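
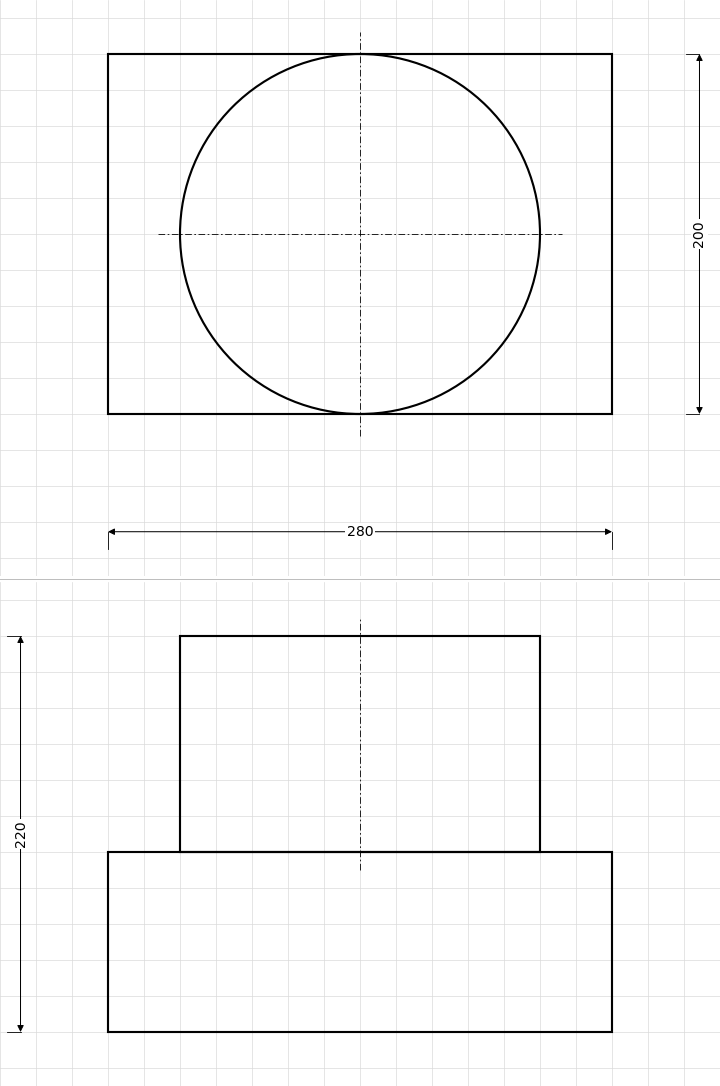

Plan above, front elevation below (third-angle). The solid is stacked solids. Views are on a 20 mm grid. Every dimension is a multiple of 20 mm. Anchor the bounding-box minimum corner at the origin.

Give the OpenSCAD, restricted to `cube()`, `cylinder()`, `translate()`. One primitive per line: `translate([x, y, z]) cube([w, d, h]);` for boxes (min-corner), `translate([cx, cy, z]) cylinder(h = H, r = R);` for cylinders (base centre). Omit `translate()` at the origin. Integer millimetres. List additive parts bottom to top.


cube([280, 200, 100]);
translate([140, 100, 100]) cylinder(h = 120, r = 100);


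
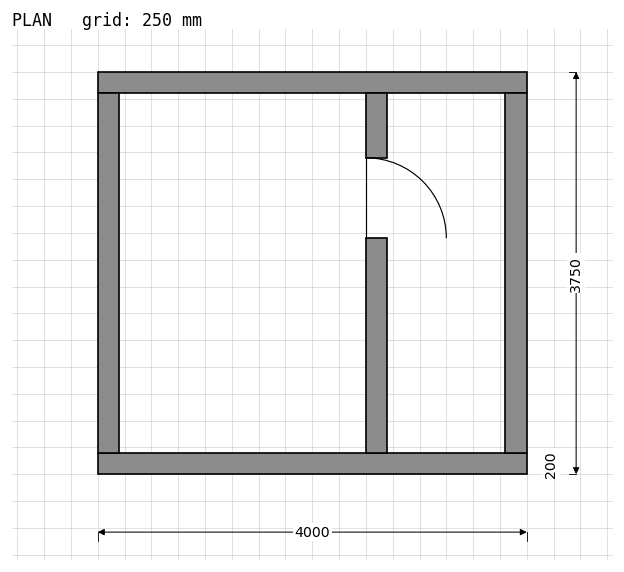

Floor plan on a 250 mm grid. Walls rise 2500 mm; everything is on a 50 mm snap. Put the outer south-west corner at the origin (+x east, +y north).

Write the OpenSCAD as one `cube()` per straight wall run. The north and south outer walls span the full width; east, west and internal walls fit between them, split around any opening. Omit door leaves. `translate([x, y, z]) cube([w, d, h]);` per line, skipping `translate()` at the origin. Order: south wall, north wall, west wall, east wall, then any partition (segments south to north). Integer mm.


cube([4000, 200, 2500]);
translate([0, 3550, 0]) cube([4000, 200, 2500]);
translate([0, 200, 0]) cube([200, 3350, 2500]);
translate([3800, 200, 0]) cube([200, 3350, 2500]);
translate([2500, 200, 0]) cube([200, 2000, 2500]);
translate([2500, 2950, 0]) cube([200, 600, 2500]);


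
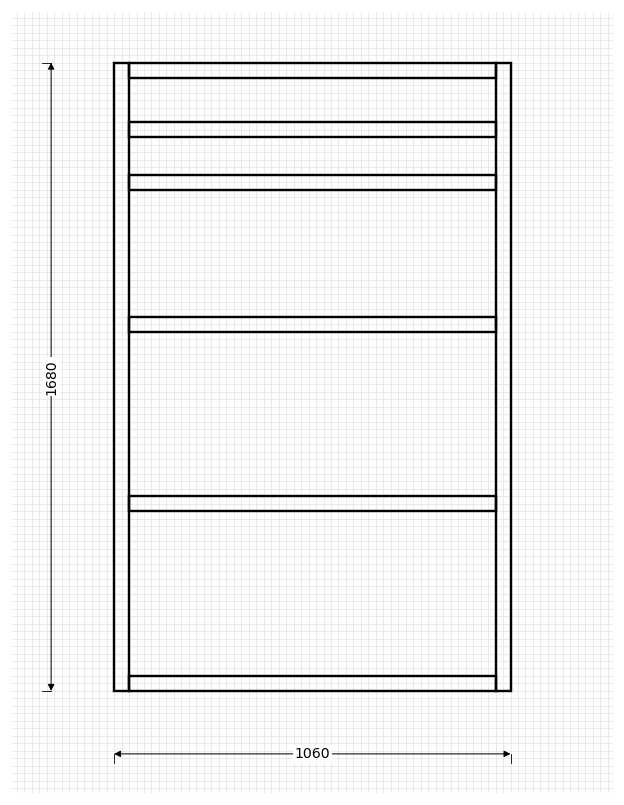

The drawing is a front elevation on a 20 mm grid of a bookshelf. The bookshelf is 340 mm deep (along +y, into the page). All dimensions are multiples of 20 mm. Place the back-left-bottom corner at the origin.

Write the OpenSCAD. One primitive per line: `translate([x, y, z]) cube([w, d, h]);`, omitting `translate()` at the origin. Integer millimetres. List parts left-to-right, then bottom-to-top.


cube([40, 340, 1680]);
translate([40, 0, 0]) cube([980, 340, 40]);
translate([40, 0, 480]) cube([980, 340, 40]);
translate([40, 0, 960]) cube([980, 340, 40]);
translate([40, 0, 1340]) cube([980, 340, 40]);
translate([40, 0, 1480]) cube([980, 340, 40]);
translate([40, 0, 1640]) cube([980, 340, 40]);
translate([1020, 0, 0]) cube([40, 340, 1680]);


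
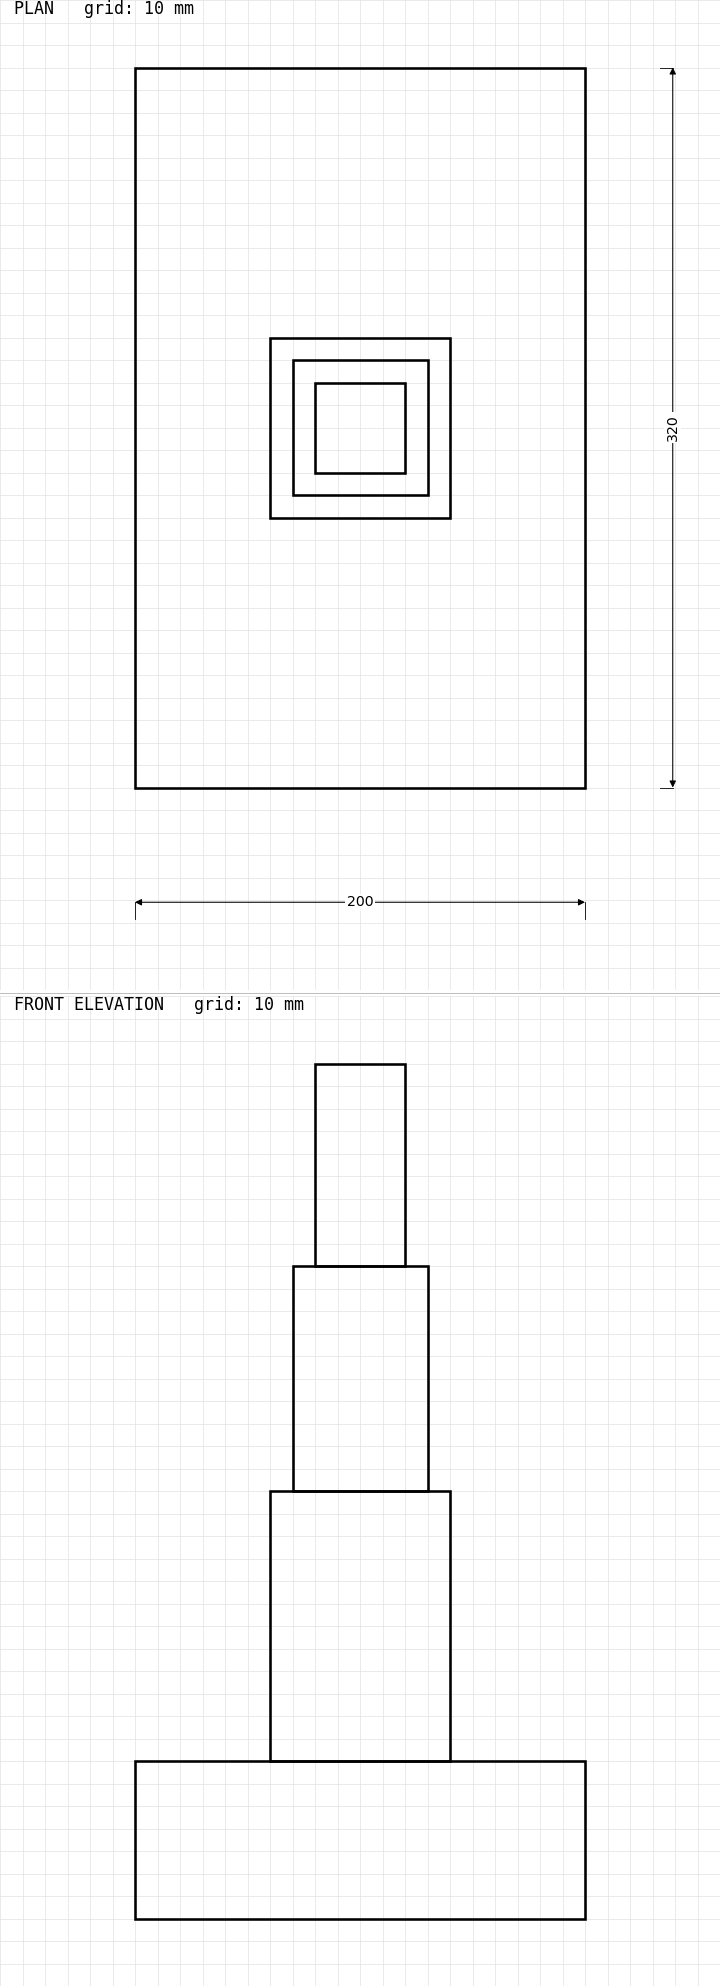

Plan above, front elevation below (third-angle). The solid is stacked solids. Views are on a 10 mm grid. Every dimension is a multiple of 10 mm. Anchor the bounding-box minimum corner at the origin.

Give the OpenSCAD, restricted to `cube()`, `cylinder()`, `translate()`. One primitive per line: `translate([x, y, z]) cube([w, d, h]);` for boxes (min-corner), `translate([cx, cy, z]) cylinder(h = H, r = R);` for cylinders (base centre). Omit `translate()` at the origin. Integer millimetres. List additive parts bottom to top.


cube([200, 320, 70]);
translate([60, 120, 70]) cube([80, 80, 120]);
translate([70, 130, 190]) cube([60, 60, 100]);
translate([80, 140, 290]) cube([40, 40, 90]);


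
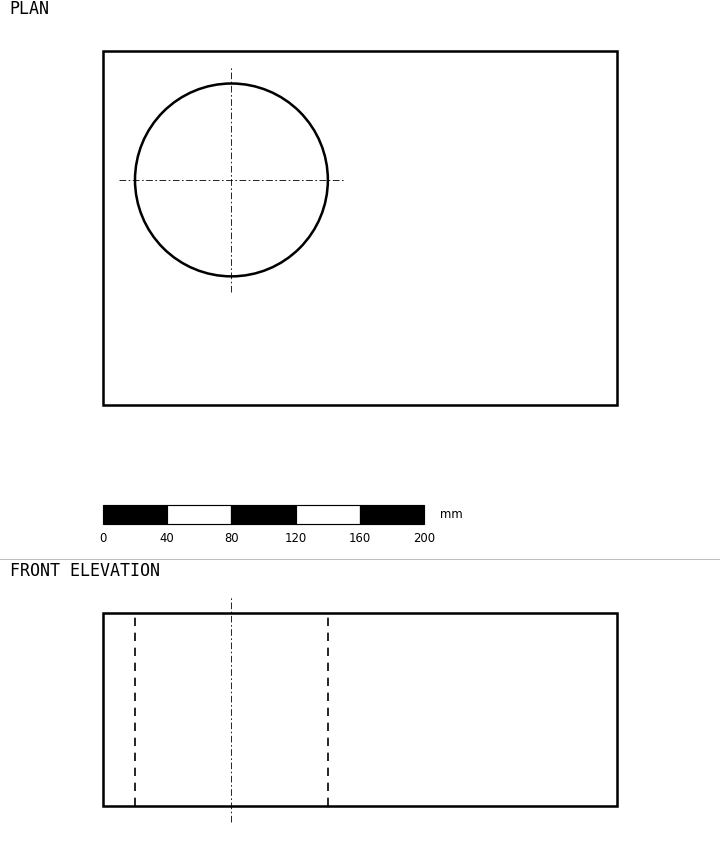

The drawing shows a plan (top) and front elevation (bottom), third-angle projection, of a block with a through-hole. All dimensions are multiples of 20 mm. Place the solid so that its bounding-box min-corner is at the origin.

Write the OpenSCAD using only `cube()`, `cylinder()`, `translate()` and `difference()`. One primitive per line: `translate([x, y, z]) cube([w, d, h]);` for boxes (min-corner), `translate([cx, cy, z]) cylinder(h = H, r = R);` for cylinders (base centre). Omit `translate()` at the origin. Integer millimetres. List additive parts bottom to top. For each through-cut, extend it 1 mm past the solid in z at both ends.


difference() {
  cube([320, 220, 120]);
  translate([80, 140, -1]) cylinder(h = 122, r = 60);
}


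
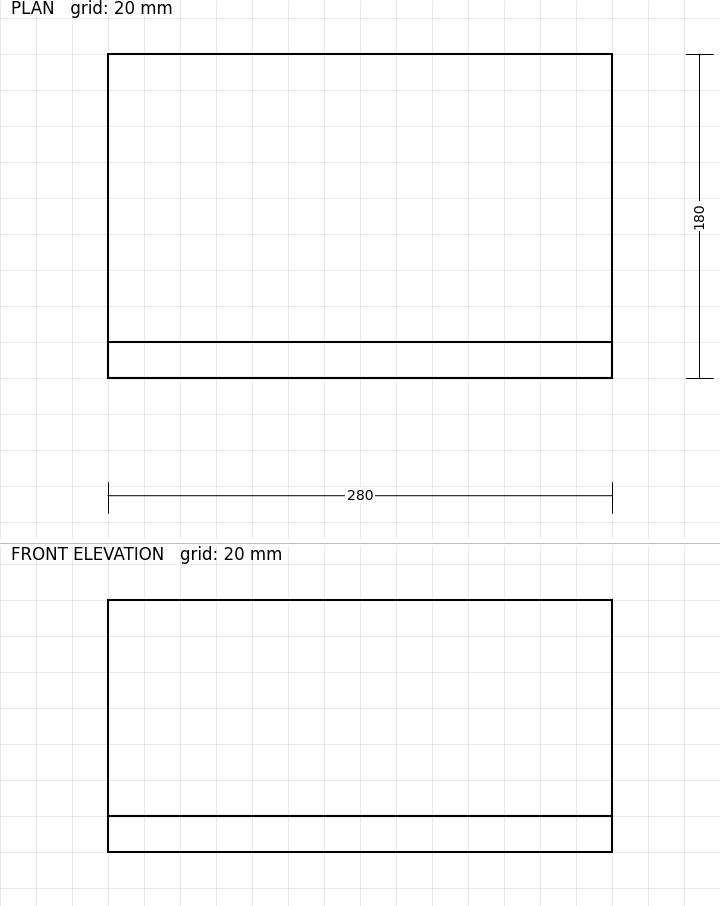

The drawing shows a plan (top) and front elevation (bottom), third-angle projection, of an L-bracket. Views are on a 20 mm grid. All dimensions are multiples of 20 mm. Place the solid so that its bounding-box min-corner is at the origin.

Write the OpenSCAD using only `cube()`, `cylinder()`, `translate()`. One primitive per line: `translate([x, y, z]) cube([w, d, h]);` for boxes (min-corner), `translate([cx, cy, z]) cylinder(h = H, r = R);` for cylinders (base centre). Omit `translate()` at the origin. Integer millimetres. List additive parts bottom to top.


cube([280, 180, 20]);
translate([0, 0, 20]) cube([280, 20, 120]);


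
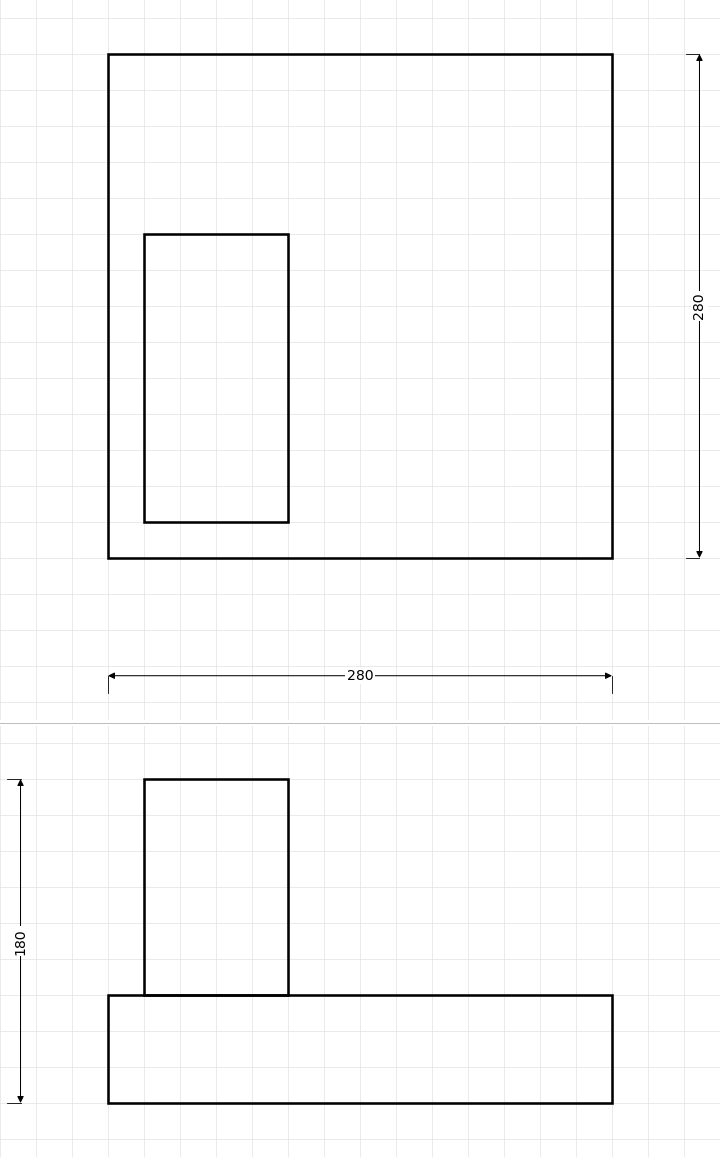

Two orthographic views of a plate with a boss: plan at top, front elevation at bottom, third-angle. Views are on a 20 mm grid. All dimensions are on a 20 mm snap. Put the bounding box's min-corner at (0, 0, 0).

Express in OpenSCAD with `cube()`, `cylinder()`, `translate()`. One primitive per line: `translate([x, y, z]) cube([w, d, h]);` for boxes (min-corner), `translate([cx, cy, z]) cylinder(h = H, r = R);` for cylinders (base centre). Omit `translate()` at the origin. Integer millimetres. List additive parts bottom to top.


cube([280, 280, 60]);
translate([20, 20, 60]) cube([80, 160, 120]);


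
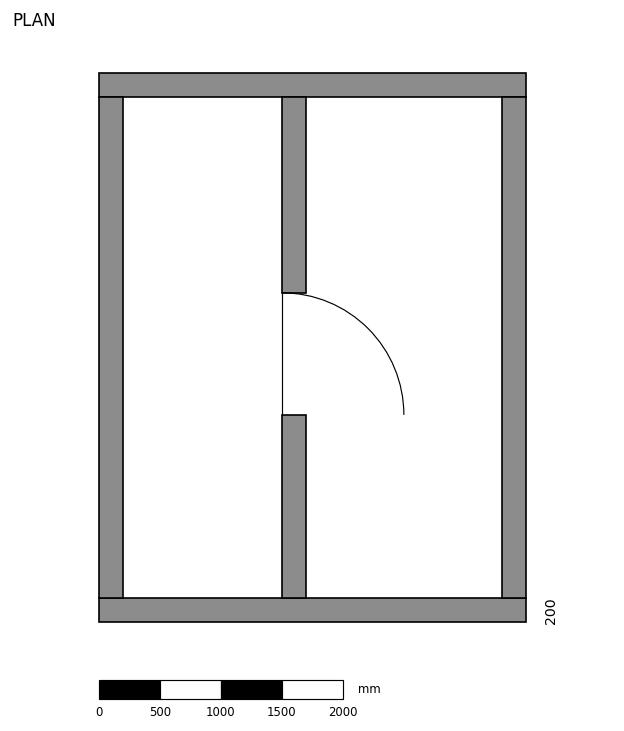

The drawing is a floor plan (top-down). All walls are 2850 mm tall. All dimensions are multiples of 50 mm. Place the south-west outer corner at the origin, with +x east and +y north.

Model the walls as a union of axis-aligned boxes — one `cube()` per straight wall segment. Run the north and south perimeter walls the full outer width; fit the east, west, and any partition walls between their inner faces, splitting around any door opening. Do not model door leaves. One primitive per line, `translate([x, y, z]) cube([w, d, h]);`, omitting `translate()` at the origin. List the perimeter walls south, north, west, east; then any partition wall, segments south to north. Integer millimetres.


cube([3500, 200, 2850]);
translate([0, 4300, 0]) cube([3500, 200, 2850]);
translate([0, 200, 0]) cube([200, 4100, 2850]);
translate([3300, 200, 0]) cube([200, 4100, 2850]);
translate([1500, 200, 0]) cube([200, 1500, 2850]);
translate([1500, 2700, 0]) cube([200, 1600, 2850]);


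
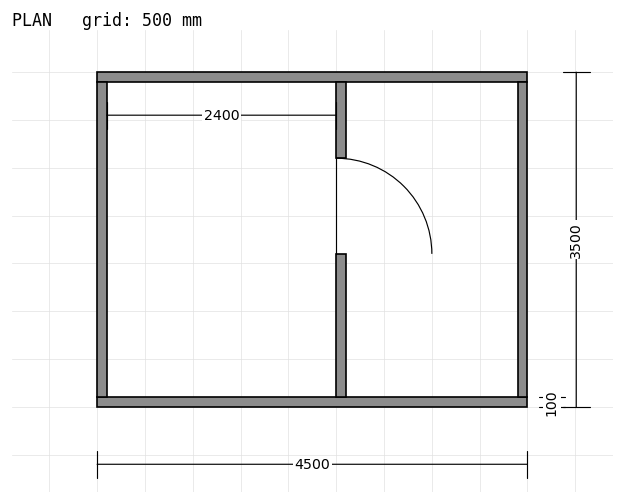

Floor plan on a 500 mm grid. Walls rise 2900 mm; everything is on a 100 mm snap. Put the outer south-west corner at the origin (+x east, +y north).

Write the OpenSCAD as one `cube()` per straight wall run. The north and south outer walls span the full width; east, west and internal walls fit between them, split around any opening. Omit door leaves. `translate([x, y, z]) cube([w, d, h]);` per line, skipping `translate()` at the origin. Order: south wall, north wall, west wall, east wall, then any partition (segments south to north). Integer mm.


cube([4500, 100, 2900]);
translate([0, 3400, 0]) cube([4500, 100, 2900]);
translate([0, 100, 0]) cube([100, 3300, 2900]);
translate([4400, 100, 0]) cube([100, 3300, 2900]);
translate([2500, 100, 0]) cube([100, 1500, 2900]);
translate([2500, 2600, 0]) cube([100, 800, 2900]);


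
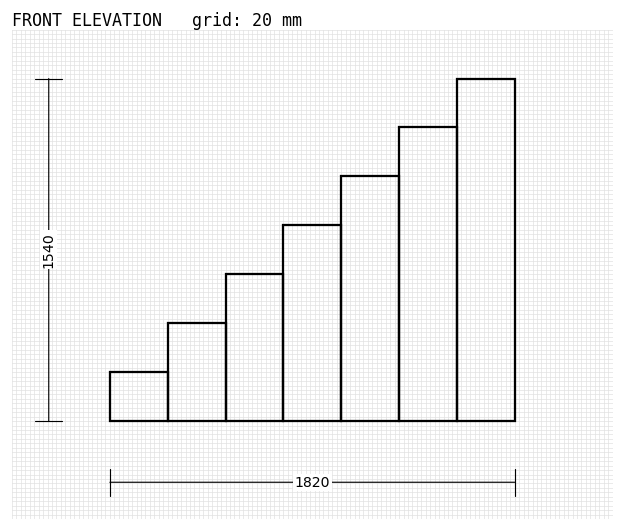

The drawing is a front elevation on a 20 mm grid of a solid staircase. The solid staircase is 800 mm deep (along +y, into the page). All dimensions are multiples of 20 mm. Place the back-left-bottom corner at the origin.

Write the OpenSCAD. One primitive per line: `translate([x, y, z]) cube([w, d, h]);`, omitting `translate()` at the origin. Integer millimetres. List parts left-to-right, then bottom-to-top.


cube([260, 800, 220]);
translate([260, 0, 0]) cube([260, 800, 440]);
translate([520, 0, 0]) cube([260, 800, 660]);
translate([780, 0, 0]) cube([260, 800, 880]);
translate([1040, 0, 0]) cube([260, 800, 1100]);
translate([1300, 0, 0]) cube([260, 800, 1320]);
translate([1560, 0, 0]) cube([260, 800, 1540]);


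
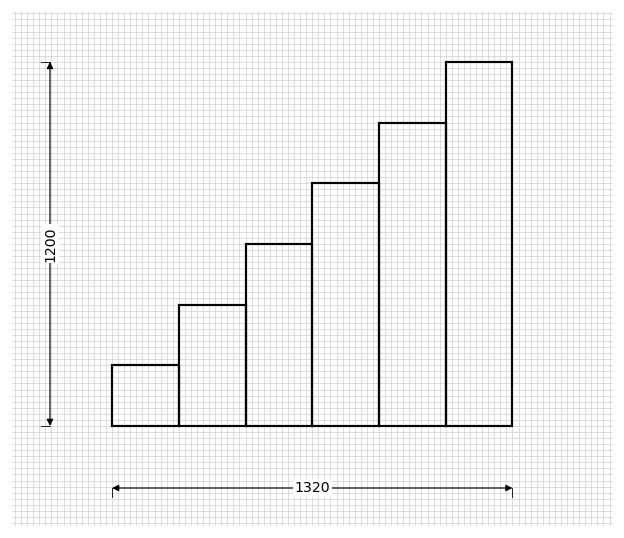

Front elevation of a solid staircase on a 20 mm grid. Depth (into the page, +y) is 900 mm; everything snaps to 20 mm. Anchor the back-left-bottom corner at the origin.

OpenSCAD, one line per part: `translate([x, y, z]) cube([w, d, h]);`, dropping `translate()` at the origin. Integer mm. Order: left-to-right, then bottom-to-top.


cube([220, 900, 200]);
translate([220, 0, 0]) cube([220, 900, 400]);
translate([440, 0, 0]) cube([220, 900, 600]);
translate([660, 0, 0]) cube([220, 900, 800]);
translate([880, 0, 0]) cube([220, 900, 1000]);
translate([1100, 0, 0]) cube([220, 900, 1200]);


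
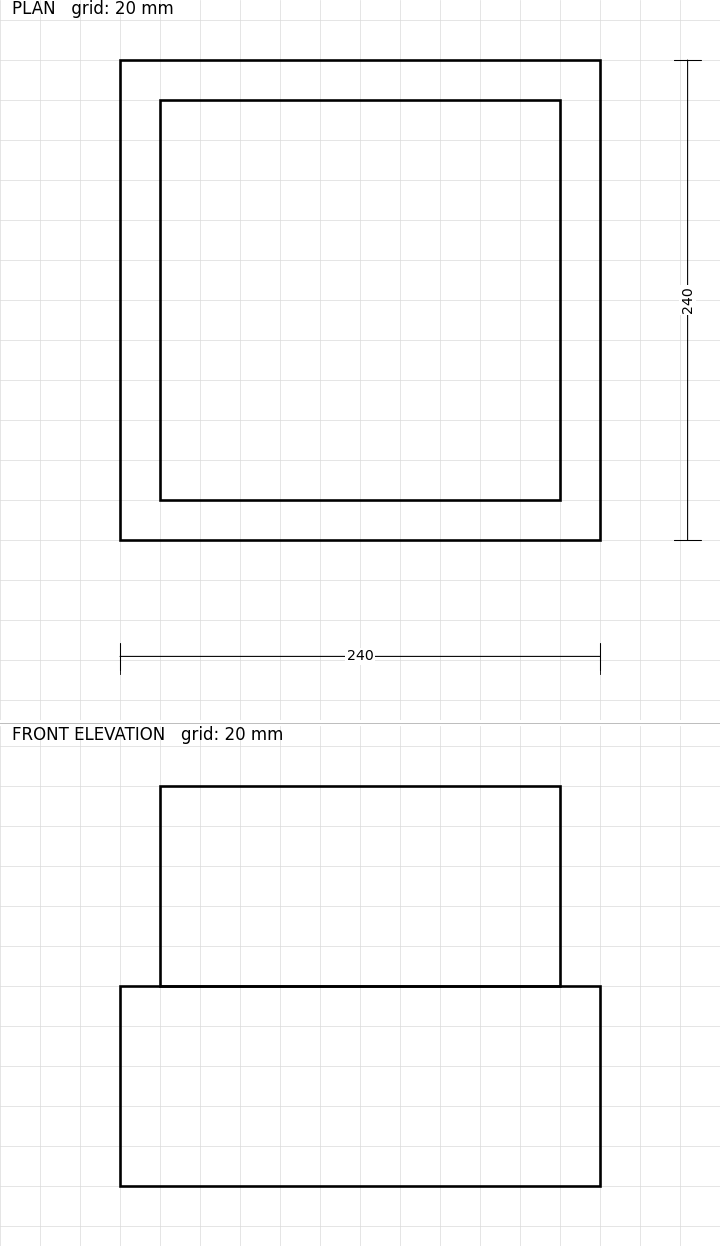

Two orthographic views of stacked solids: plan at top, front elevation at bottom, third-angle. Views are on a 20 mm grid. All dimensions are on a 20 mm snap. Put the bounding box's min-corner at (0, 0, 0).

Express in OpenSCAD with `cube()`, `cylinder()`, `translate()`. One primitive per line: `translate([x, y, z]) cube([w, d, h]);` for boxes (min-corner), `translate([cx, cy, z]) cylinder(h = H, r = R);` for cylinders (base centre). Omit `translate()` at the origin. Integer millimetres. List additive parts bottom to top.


cube([240, 240, 100]);
translate([20, 20, 100]) cube([200, 200, 100]);


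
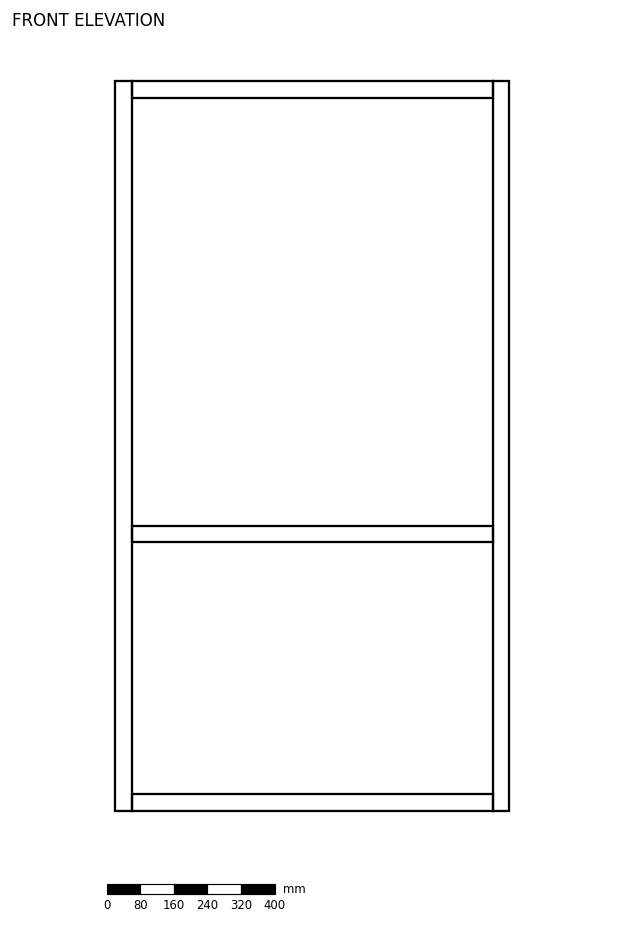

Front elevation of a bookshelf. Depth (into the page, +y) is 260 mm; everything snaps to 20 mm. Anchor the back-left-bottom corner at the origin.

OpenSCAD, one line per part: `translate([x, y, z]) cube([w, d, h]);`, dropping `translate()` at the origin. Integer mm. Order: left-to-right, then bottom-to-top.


cube([40, 260, 1740]);
translate([40, 0, 0]) cube([860, 260, 40]);
translate([40, 0, 640]) cube([860, 260, 40]);
translate([40, 0, 1700]) cube([860, 260, 40]);
translate([900, 0, 0]) cube([40, 260, 1740]);


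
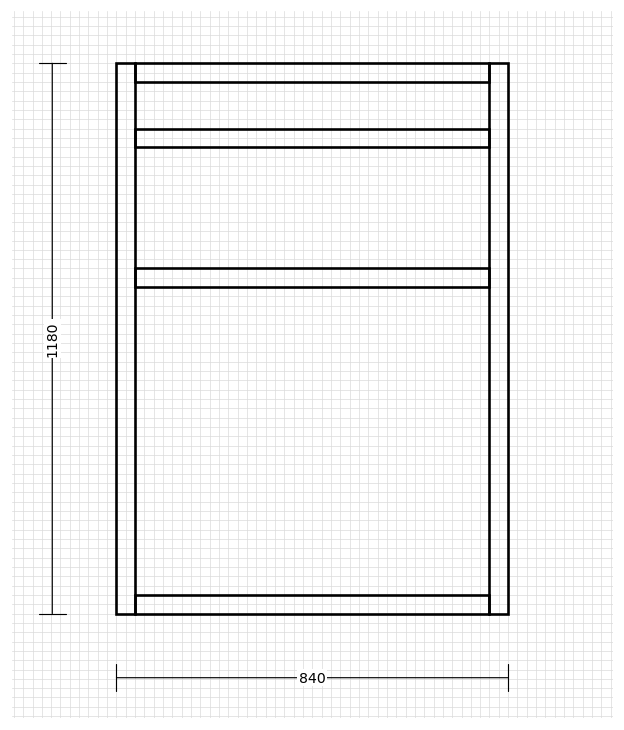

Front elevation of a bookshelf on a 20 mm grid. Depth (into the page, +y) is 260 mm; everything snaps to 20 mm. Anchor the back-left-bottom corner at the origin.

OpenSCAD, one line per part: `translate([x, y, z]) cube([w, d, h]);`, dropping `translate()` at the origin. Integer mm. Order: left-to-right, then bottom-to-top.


cube([40, 260, 1180]);
translate([40, 0, 0]) cube([760, 260, 40]);
translate([40, 0, 700]) cube([760, 260, 40]);
translate([40, 0, 1000]) cube([760, 260, 40]);
translate([40, 0, 1140]) cube([760, 260, 40]);
translate([800, 0, 0]) cube([40, 260, 1180]);


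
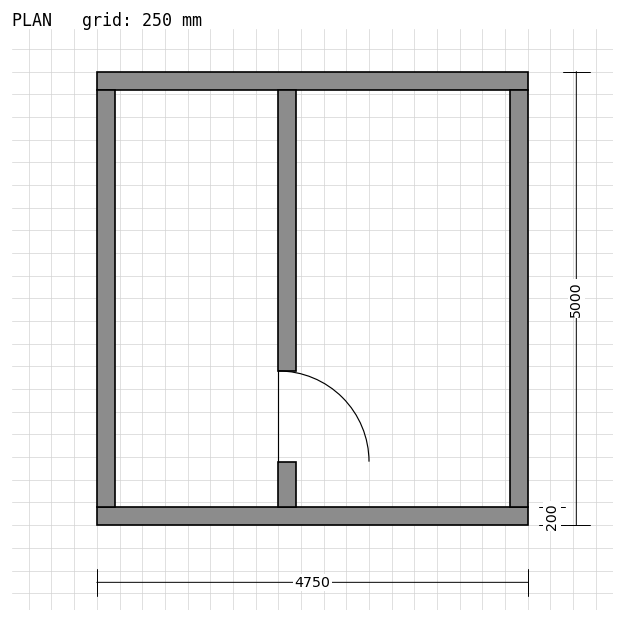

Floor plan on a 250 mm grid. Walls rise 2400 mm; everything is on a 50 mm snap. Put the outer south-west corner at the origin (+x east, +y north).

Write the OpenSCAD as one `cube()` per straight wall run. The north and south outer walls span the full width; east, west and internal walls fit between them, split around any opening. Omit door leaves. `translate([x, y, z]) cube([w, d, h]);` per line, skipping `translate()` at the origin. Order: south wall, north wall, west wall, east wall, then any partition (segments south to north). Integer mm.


cube([4750, 200, 2400]);
translate([0, 4800, 0]) cube([4750, 200, 2400]);
translate([0, 200, 0]) cube([200, 4600, 2400]);
translate([4550, 200, 0]) cube([200, 4600, 2400]);
translate([2000, 200, 0]) cube([200, 500, 2400]);
translate([2000, 1700, 0]) cube([200, 3100, 2400]);


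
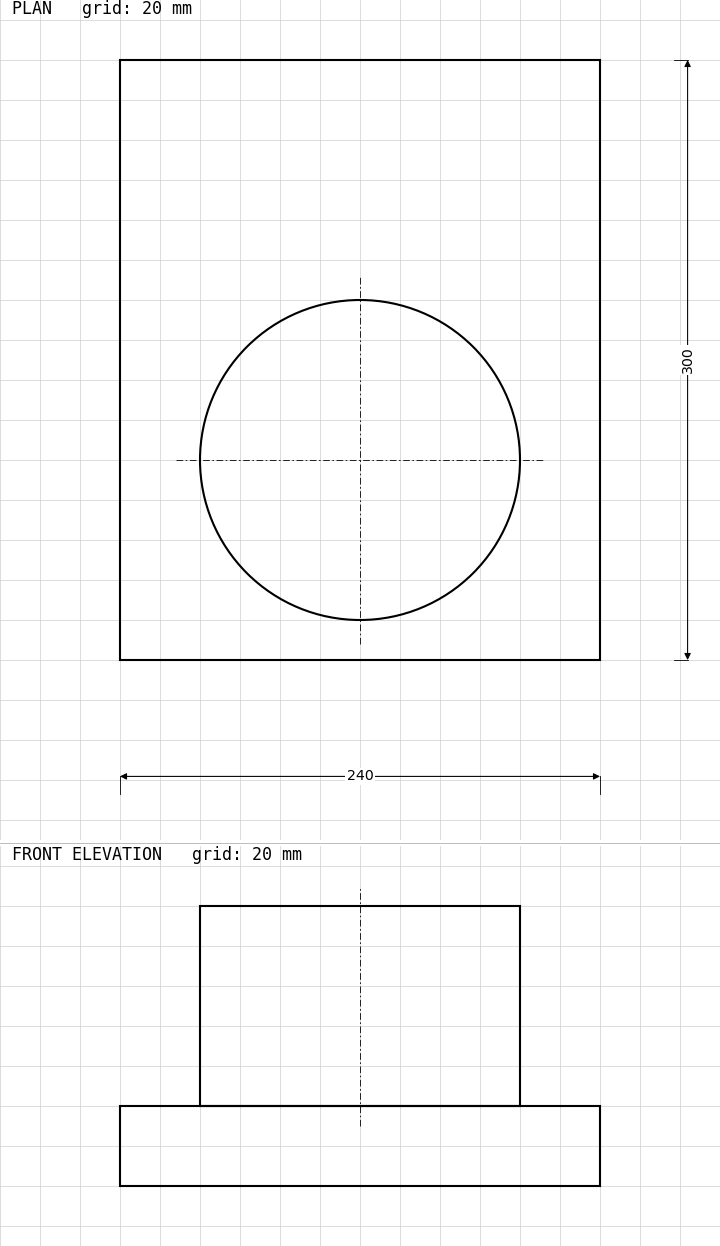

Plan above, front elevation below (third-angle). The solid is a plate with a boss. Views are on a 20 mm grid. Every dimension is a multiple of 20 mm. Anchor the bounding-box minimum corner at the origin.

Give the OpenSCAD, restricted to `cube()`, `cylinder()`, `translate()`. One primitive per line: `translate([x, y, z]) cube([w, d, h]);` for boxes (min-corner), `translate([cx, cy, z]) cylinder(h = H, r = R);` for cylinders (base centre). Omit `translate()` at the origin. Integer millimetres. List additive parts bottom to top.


cube([240, 300, 40]);
translate([120, 100, 40]) cylinder(h = 100, r = 80);


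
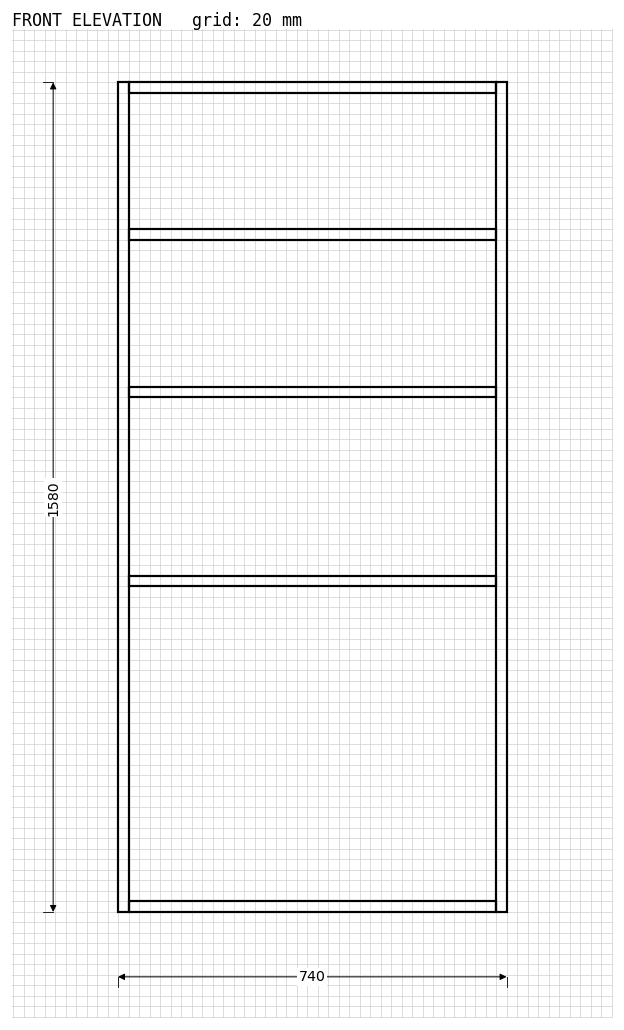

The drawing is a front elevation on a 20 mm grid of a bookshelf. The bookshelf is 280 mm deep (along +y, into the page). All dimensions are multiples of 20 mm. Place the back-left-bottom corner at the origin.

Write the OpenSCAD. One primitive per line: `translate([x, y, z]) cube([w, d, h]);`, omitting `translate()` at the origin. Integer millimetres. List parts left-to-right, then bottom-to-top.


cube([20, 280, 1580]);
translate([20, 0, 0]) cube([700, 280, 20]);
translate([20, 0, 620]) cube([700, 280, 20]);
translate([20, 0, 980]) cube([700, 280, 20]);
translate([20, 0, 1280]) cube([700, 280, 20]);
translate([20, 0, 1560]) cube([700, 280, 20]);
translate([720, 0, 0]) cube([20, 280, 1580]);


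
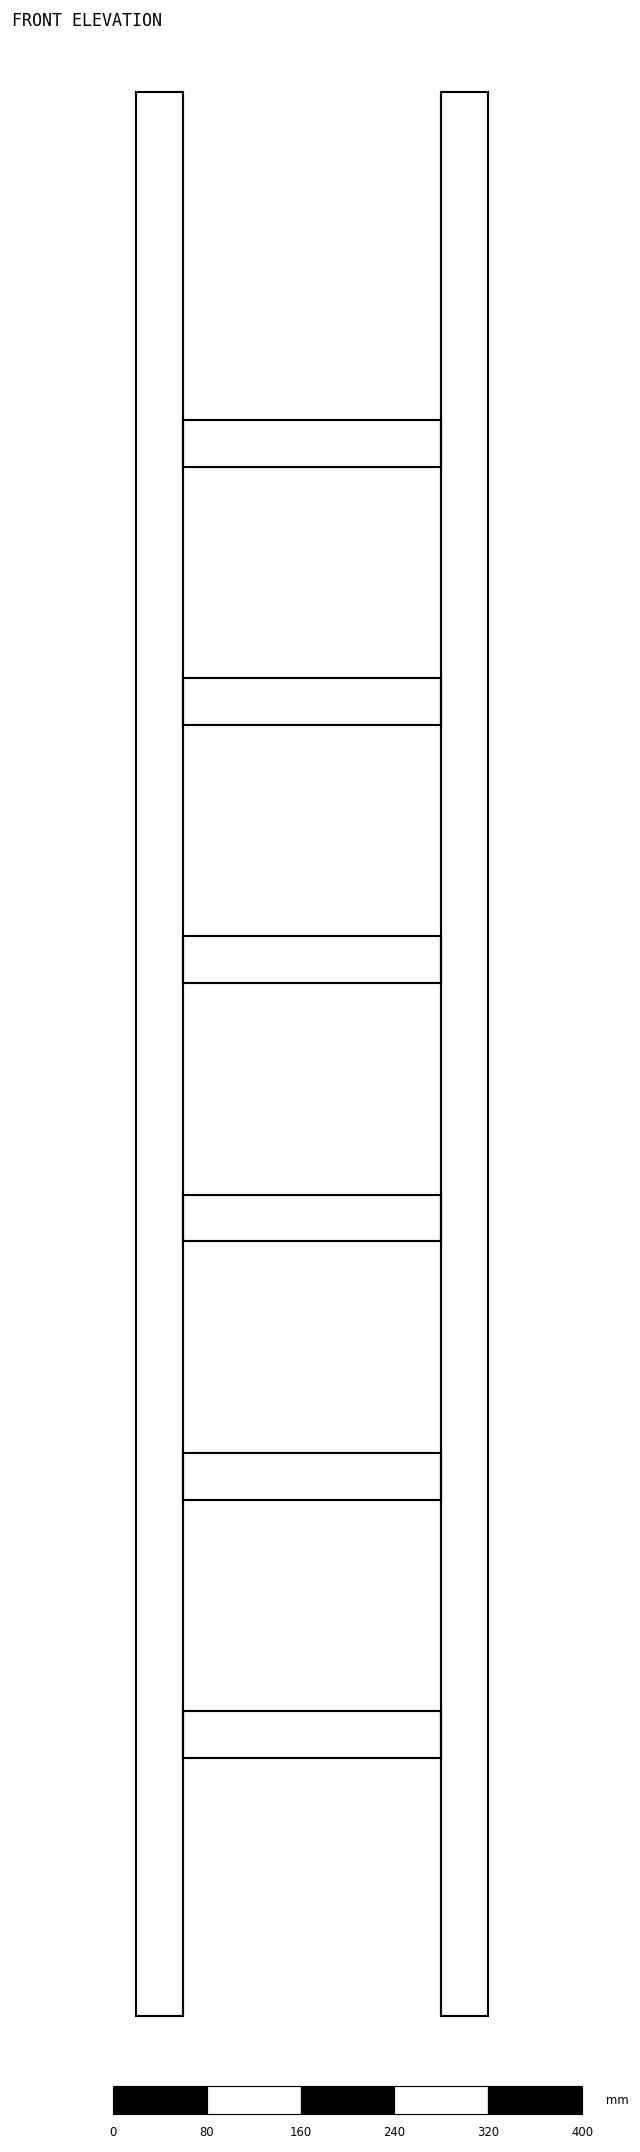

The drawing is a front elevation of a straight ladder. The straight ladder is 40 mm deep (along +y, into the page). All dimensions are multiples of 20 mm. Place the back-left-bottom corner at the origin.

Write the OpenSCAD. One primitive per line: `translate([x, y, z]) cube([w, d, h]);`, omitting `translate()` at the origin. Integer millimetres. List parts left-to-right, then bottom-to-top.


cube([40, 40, 1640]);
translate([40, 0, 220]) cube([220, 40, 40]);
translate([40, 0, 440]) cube([220, 40, 40]);
translate([40, 0, 660]) cube([220, 40, 40]);
translate([40, 0, 880]) cube([220, 40, 40]);
translate([40, 0, 1100]) cube([220, 40, 40]);
translate([40, 0, 1320]) cube([220, 40, 40]);
translate([260, 0, 0]) cube([40, 40, 1640]);


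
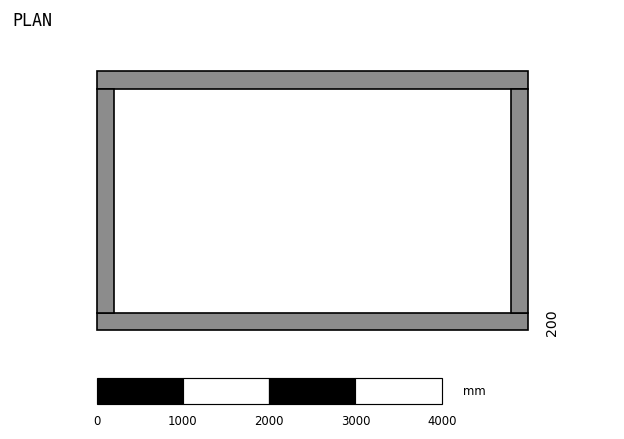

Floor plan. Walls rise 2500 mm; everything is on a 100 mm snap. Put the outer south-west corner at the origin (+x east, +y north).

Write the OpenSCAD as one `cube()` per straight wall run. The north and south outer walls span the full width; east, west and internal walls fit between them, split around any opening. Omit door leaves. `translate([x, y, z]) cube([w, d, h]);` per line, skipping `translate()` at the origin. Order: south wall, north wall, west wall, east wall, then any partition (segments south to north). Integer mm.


cube([5000, 200, 2500]);
translate([0, 2800, 0]) cube([5000, 200, 2500]);
translate([0, 200, 0]) cube([200, 2600, 2500]);
translate([4800, 200, 0]) cube([200, 2600, 2500]);


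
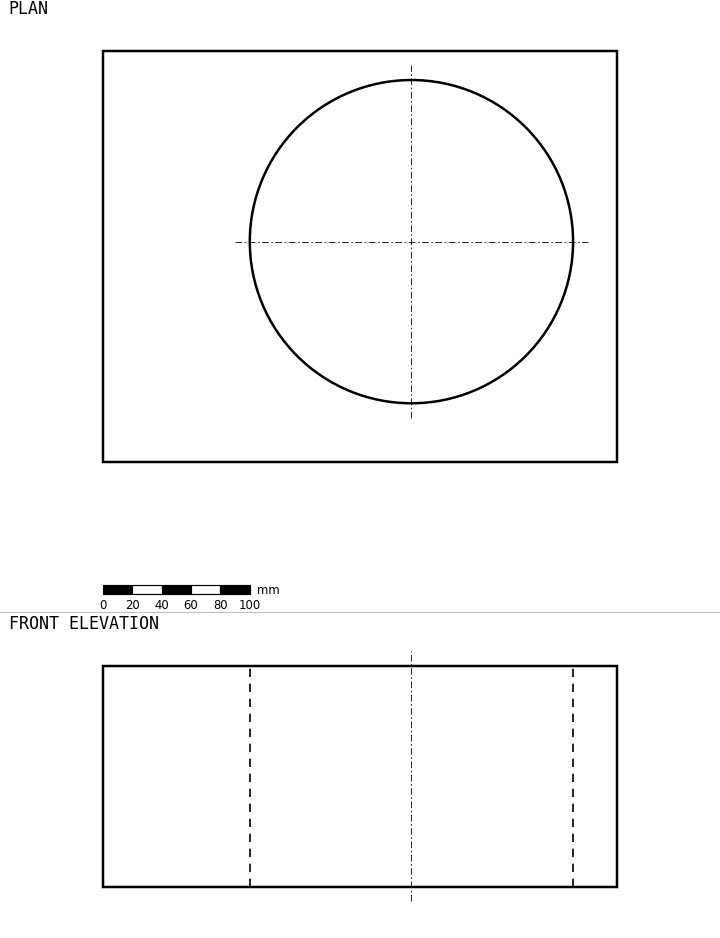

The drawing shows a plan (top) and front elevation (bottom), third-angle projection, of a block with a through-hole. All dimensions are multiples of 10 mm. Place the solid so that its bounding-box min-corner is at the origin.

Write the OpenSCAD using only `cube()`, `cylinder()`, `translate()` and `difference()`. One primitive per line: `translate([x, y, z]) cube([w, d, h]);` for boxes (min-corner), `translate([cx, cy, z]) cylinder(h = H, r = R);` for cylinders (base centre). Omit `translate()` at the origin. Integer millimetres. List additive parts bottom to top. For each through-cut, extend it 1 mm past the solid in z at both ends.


difference() {
  cube([350, 280, 150]);
  translate([210, 150, -1]) cylinder(h = 152, r = 110);
}


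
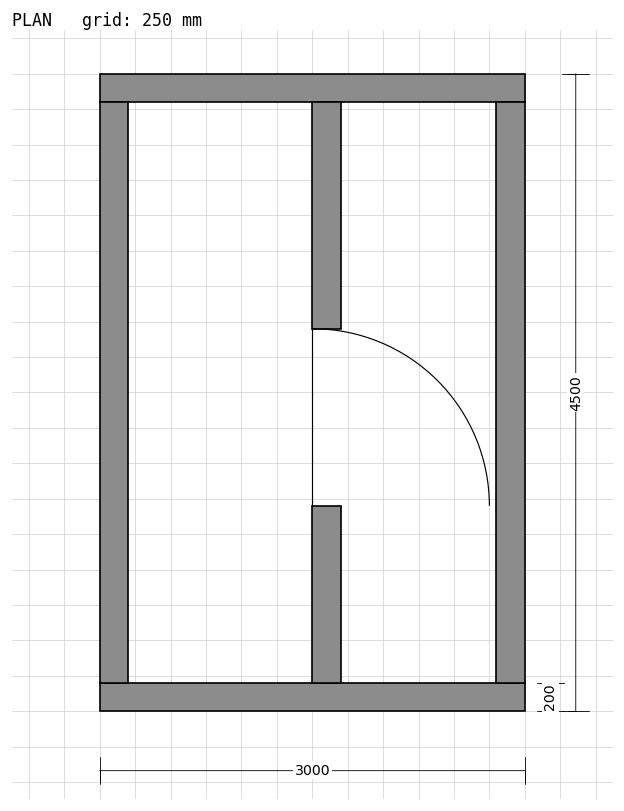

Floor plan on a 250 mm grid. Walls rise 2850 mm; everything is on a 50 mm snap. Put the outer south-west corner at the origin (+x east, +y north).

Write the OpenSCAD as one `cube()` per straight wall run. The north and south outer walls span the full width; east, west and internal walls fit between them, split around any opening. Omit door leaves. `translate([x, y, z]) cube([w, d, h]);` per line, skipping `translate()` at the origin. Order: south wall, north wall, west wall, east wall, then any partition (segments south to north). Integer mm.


cube([3000, 200, 2850]);
translate([0, 4300, 0]) cube([3000, 200, 2850]);
translate([0, 200, 0]) cube([200, 4100, 2850]);
translate([2800, 200, 0]) cube([200, 4100, 2850]);
translate([1500, 200, 0]) cube([200, 1250, 2850]);
translate([1500, 2700, 0]) cube([200, 1600, 2850]);


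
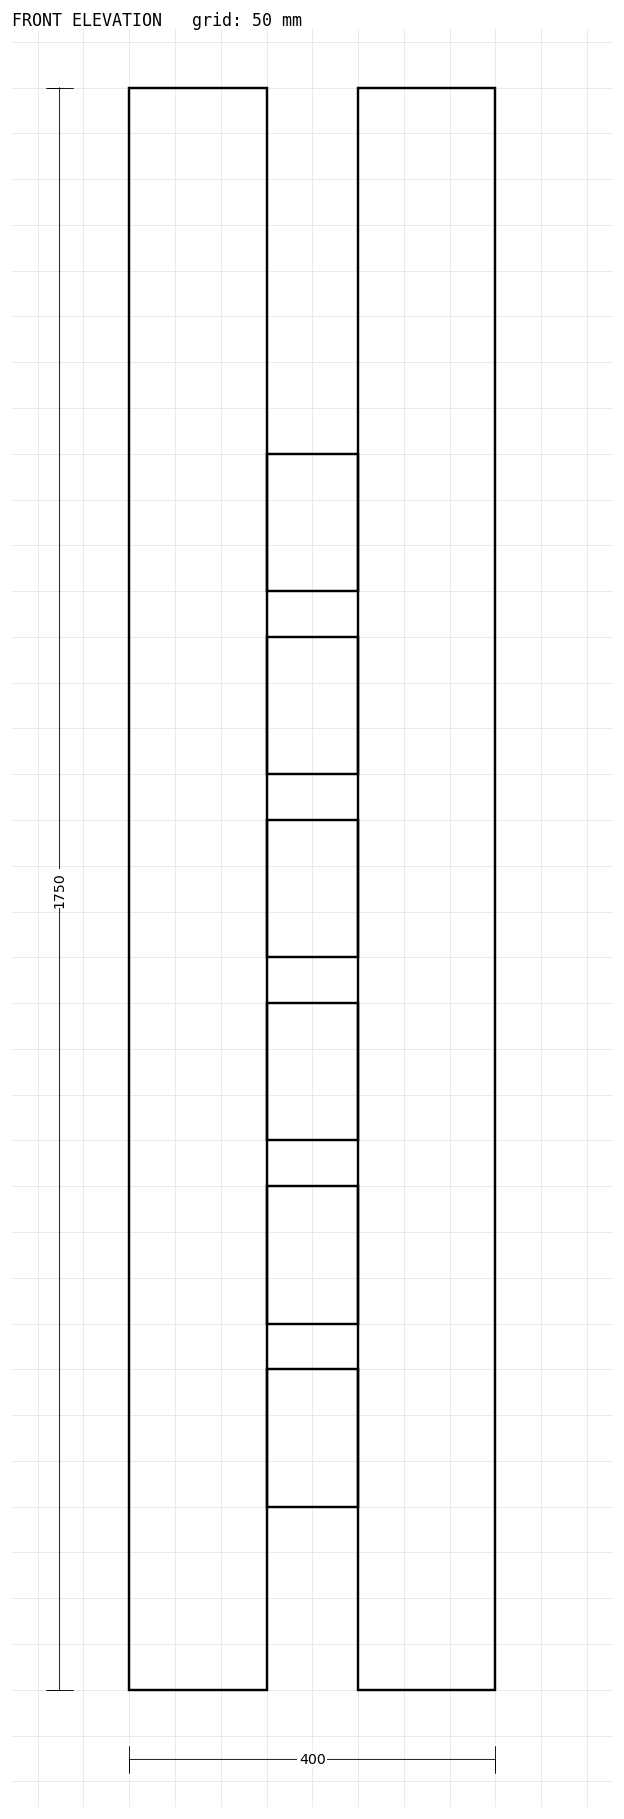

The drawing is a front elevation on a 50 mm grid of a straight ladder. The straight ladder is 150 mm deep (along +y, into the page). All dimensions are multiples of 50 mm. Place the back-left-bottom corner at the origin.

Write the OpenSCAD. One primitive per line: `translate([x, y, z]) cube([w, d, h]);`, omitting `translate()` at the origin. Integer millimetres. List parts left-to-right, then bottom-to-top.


cube([150, 150, 1750]);
translate([150, 0, 200]) cube([100, 150, 150]);
translate([150, 0, 400]) cube([100, 150, 150]);
translate([150, 0, 600]) cube([100, 150, 150]);
translate([150, 0, 800]) cube([100, 150, 150]);
translate([150, 0, 1000]) cube([100, 150, 150]);
translate([150, 0, 1200]) cube([100, 150, 150]);
translate([250, 0, 0]) cube([150, 150, 1750]);


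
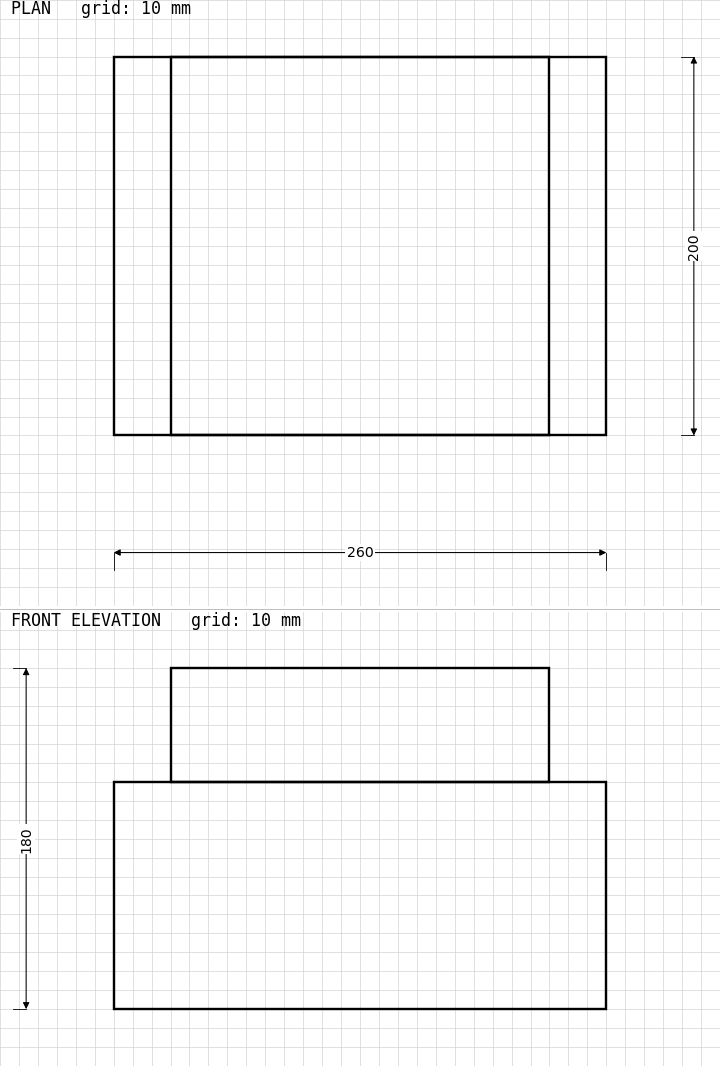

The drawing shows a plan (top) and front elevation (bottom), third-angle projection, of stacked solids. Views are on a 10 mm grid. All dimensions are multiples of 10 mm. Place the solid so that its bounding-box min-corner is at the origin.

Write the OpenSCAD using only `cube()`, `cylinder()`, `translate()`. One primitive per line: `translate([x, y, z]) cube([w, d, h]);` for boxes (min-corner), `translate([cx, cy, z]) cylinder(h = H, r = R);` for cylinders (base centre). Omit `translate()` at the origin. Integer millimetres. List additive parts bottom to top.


cube([260, 200, 120]);
translate([30, 0, 120]) cube([200, 200, 60]);


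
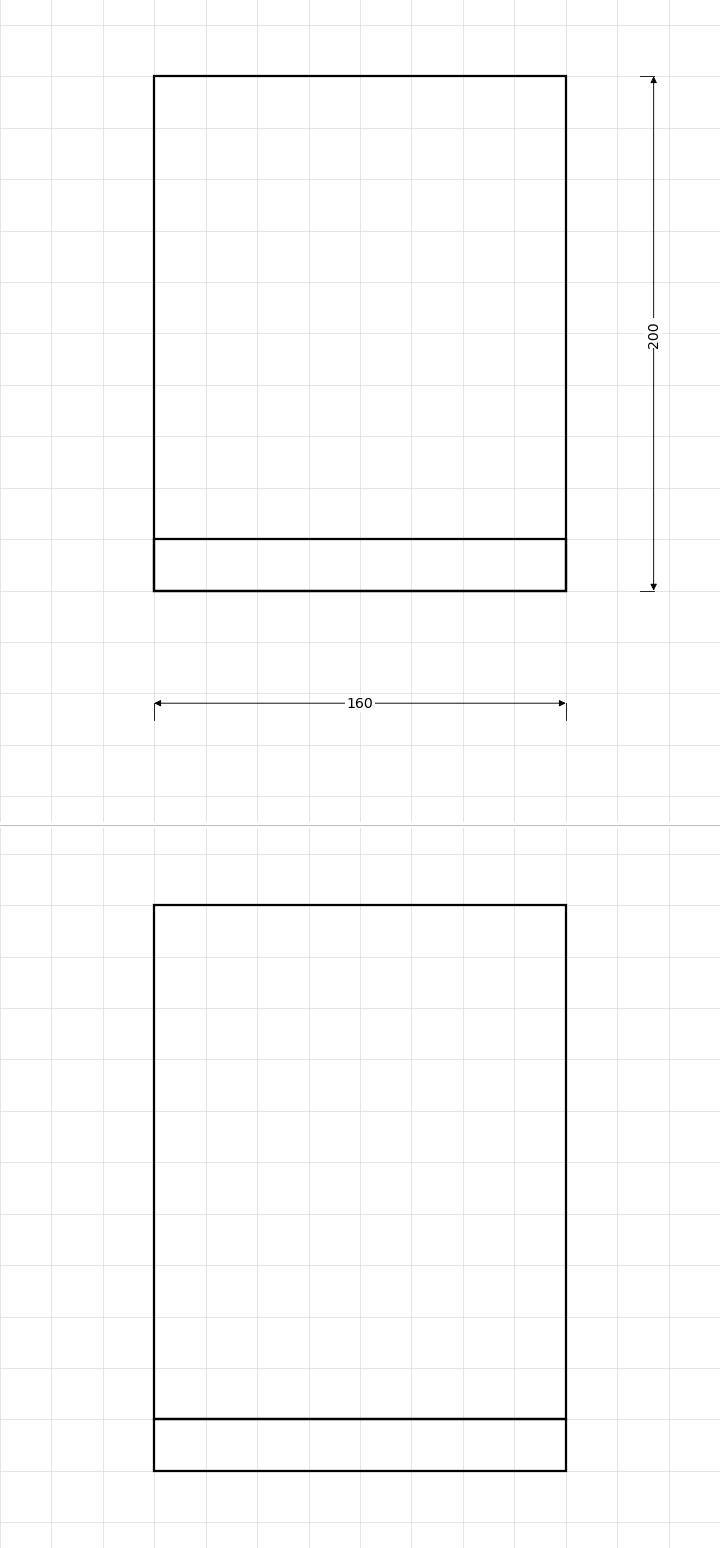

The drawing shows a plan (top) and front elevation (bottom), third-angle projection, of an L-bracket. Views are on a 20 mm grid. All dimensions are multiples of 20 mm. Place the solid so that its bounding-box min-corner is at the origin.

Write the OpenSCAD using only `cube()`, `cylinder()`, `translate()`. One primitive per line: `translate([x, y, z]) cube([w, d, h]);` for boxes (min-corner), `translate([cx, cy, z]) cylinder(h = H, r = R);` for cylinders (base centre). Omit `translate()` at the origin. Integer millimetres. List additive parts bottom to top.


cube([160, 200, 20]);
translate([0, 0, 20]) cube([160, 20, 200]);


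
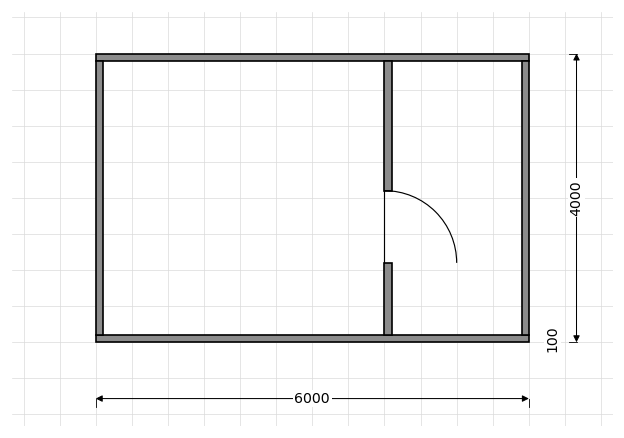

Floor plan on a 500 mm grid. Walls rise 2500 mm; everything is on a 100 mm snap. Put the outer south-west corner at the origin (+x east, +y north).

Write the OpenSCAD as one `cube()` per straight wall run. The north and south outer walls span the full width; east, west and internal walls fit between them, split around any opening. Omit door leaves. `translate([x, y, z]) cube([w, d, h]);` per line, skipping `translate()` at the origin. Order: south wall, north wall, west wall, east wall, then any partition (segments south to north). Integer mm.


cube([6000, 100, 2500]);
translate([0, 3900, 0]) cube([6000, 100, 2500]);
translate([0, 100, 0]) cube([100, 3800, 2500]);
translate([5900, 100, 0]) cube([100, 3800, 2500]);
translate([4000, 100, 0]) cube([100, 1000, 2500]);
translate([4000, 2100, 0]) cube([100, 1800, 2500]);


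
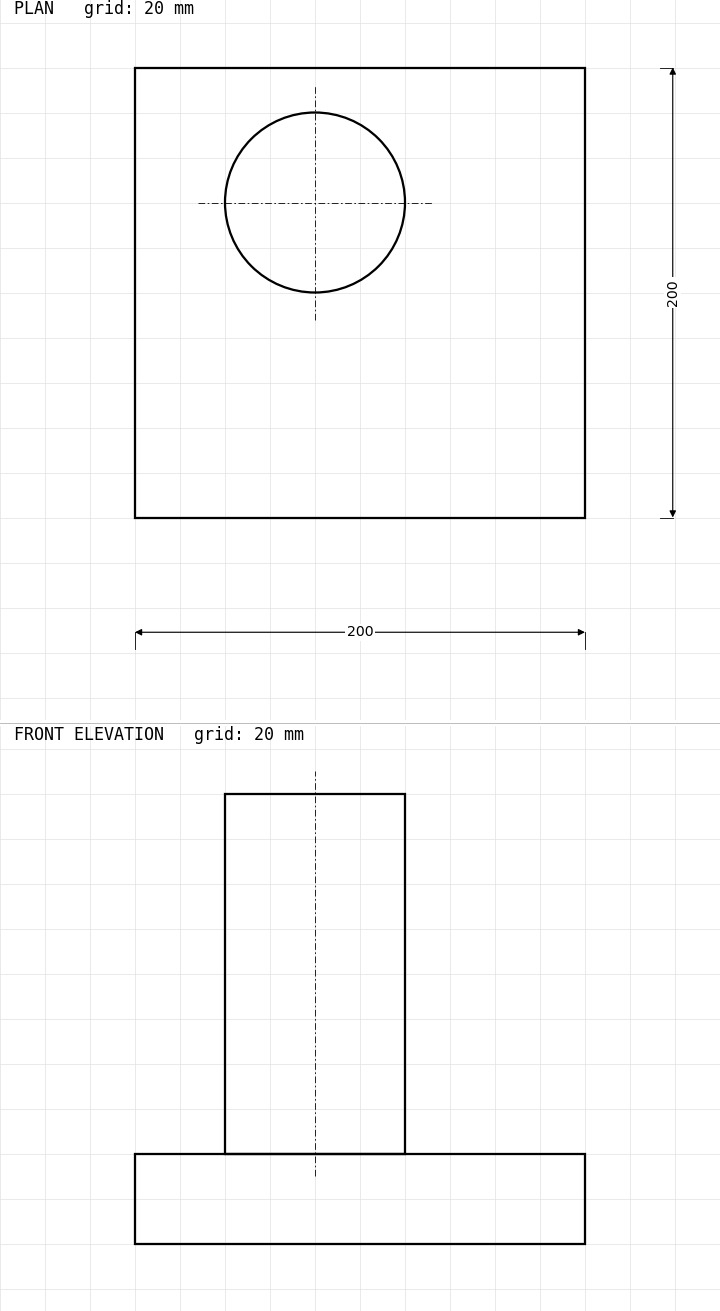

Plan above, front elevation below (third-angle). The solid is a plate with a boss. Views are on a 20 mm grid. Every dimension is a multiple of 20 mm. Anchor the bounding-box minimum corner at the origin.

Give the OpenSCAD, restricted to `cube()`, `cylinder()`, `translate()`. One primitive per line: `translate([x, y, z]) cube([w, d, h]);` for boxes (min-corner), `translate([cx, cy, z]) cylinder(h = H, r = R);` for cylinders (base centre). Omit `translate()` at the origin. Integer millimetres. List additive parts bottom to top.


cube([200, 200, 40]);
translate([80, 140, 40]) cylinder(h = 160, r = 40);


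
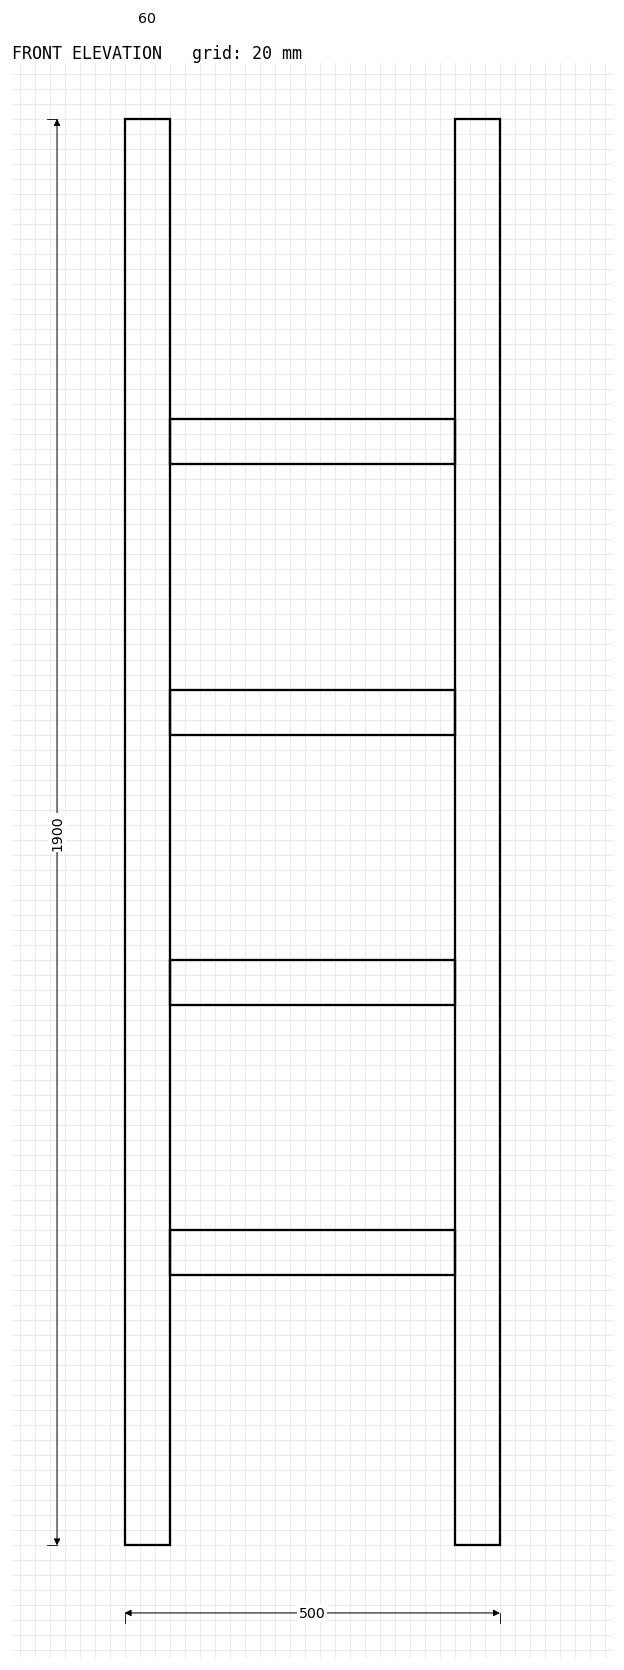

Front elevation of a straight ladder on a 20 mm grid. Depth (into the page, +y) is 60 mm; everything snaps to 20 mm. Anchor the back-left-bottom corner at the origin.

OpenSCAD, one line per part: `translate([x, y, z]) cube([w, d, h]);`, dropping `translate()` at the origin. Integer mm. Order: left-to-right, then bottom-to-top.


cube([60, 60, 1900]);
translate([60, 0, 360]) cube([380, 60, 60]);
translate([60, 0, 720]) cube([380, 60, 60]);
translate([60, 0, 1080]) cube([380, 60, 60]);
translate([60, 0, 1440]) cube([380, 60, 60]);
translate([440, 0, 0]) cube([60, 60, 1900]);


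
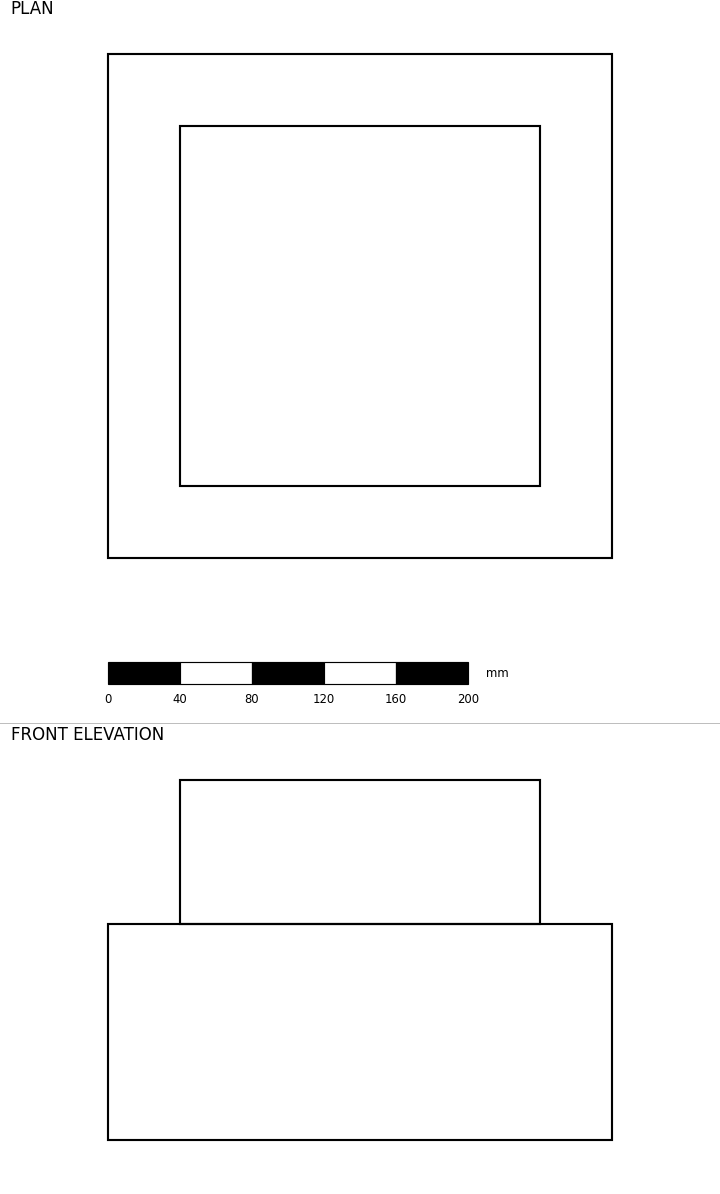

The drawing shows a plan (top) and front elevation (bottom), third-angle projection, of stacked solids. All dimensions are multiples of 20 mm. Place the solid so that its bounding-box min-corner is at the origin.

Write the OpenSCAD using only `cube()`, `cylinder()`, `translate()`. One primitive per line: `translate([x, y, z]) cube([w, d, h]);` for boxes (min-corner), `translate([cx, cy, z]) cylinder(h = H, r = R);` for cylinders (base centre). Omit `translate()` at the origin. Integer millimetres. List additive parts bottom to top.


cube([280, 280, 120]);
translate([40, 40, 120]) cube([200, 200, 80]);


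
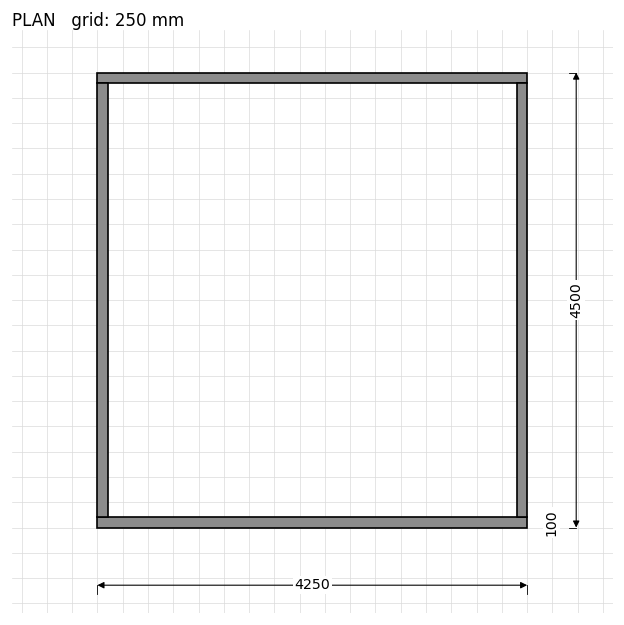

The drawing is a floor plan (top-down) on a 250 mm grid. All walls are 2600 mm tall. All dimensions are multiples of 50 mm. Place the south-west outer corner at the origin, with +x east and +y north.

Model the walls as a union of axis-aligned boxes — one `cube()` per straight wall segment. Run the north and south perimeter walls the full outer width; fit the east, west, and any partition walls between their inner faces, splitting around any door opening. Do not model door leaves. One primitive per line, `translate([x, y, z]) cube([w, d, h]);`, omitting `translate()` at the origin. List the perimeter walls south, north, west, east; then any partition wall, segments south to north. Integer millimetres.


cube([4250, 100, 2600]);
translate([0, 4400, 0]) cube([4250, 100, 2600]);
translate([0, 100, 0]) cube([100, 4300, 2600]);
translate([4150, 100, 0]) cube([100, 4300, 2600]);


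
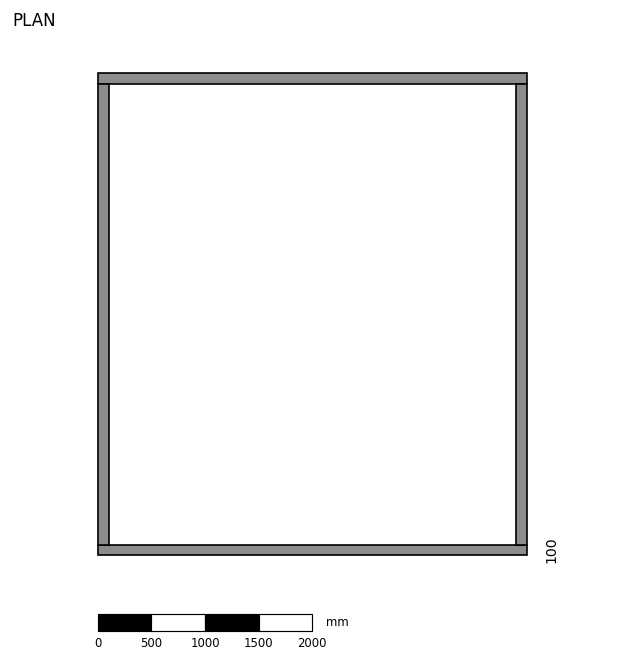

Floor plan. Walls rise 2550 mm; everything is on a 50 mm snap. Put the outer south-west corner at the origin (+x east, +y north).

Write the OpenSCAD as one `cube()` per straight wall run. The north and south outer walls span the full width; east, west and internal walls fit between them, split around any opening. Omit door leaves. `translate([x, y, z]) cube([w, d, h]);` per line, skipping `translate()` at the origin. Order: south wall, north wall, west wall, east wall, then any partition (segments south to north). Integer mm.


cube([4000, 100, 2550]);
translate([0, 4400, 0]) cube([4000, 100, 2550]);
translate([0, 100, 0]) cube([100, 4300, 2550]);
translate([3900, 100, 0]) cube([100, 4300, 2550]);


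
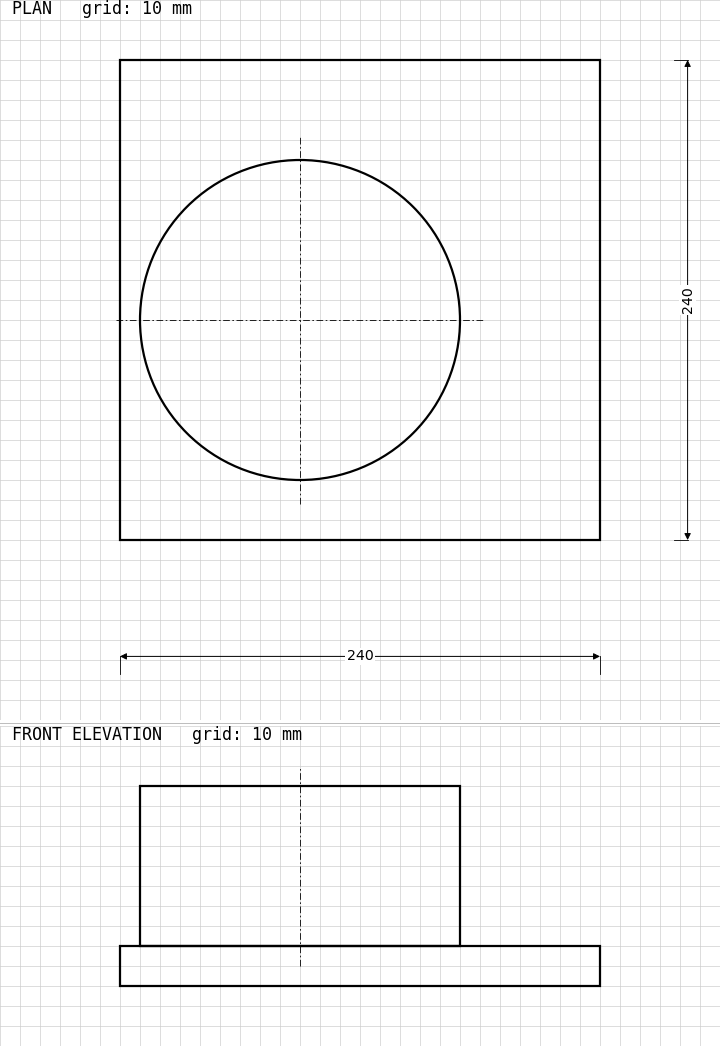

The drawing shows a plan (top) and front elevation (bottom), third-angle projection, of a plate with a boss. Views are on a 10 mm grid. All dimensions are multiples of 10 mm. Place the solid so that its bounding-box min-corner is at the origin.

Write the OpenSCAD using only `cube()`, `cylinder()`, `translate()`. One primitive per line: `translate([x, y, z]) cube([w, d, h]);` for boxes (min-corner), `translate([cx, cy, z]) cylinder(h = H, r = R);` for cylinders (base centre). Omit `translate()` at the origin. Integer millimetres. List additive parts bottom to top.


cube([240, 240, 20]);
translate([90, 110, 20]) cylinder(h = 80, r = 80);


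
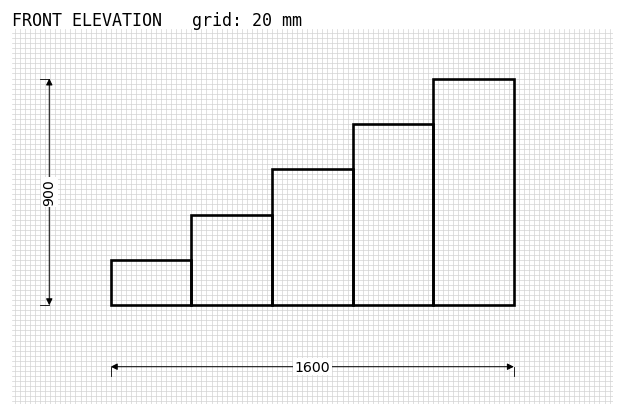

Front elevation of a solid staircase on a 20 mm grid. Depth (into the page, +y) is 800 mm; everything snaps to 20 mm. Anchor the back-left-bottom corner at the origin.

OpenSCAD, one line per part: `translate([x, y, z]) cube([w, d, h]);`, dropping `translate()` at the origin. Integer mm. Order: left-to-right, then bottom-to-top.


cube([320, 800, 180]);
translate([320, 0, 0]) cube([320, 800, 360]);
translate([640, 0, 0]) cube([320, 800, 540]);
translate([960, 0, 0]) cube([320, 800, 720]);
translate([1280, 0, 0]) cube([320, 800, 900]);


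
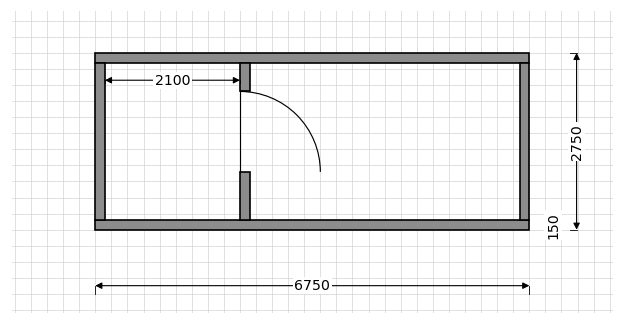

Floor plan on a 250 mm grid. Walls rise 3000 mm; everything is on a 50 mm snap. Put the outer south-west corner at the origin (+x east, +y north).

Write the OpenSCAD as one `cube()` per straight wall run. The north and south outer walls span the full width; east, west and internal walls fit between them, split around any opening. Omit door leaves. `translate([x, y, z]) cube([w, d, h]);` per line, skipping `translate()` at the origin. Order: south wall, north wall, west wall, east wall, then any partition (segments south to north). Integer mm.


cube([6750, 150, 3000]);
translate([0, 2600, 0]) cube([6750, 150, 3000]);
translate([0, 150, 0]) cube([150, 2450, 3000]);
translate([6600, 150, 0]) cube([150, 2450, 3000]);
translate([2250, 150, 0]) cube([150, 750, 3000]);
translate([2250, 2150, 0]) cube([150, 450, 3000]);


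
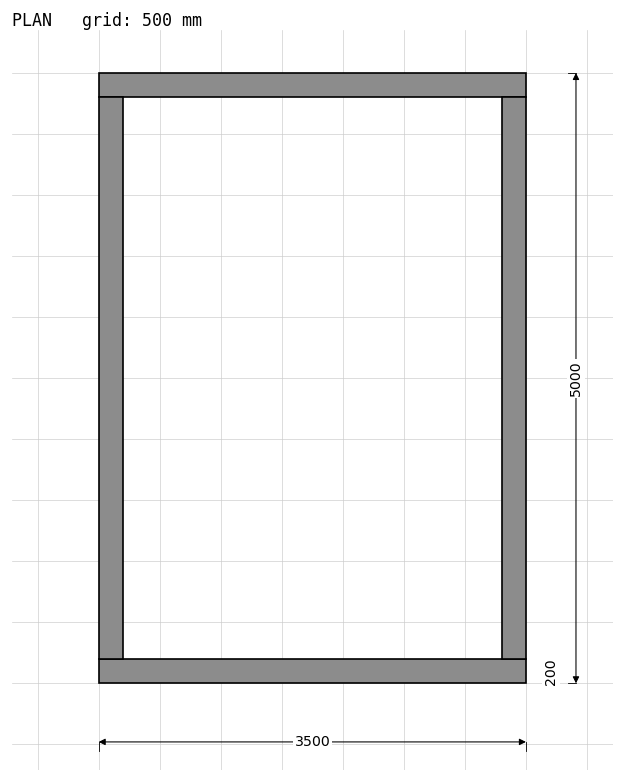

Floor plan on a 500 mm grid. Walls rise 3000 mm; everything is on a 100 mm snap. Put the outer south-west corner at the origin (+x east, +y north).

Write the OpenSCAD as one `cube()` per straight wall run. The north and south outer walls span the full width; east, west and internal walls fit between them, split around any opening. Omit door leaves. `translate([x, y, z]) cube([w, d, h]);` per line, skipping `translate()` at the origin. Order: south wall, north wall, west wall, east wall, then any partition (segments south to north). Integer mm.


cube([3500, 200, 3000]);
translate([0, 4800, 0]) cube([3500, 200, 3000]);
translate([0, 200, 0]) cube([200, 4600, 3000]);
translate([3300, 200, 0]) cube([200, 4600, 3000]);


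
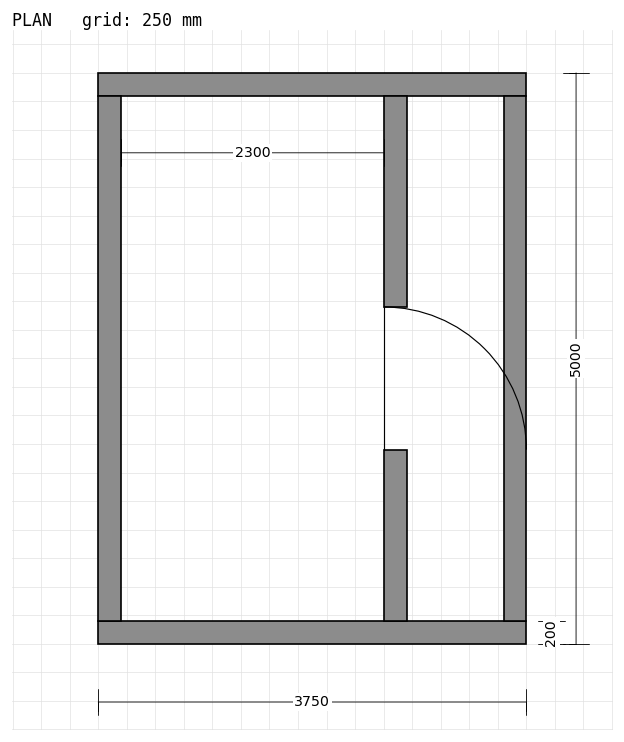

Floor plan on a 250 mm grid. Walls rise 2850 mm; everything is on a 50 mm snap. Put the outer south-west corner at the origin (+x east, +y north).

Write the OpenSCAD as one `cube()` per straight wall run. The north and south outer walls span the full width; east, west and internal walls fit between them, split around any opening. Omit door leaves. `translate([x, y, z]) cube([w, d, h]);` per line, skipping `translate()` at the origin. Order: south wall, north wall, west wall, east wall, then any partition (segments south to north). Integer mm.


cube([3750, 200, 2850]);
translate([0, 4800, 0]) cube([3750, 200, 2850]);
translate([0, 200, 0]) cube([200, 4600, 2850]);
translate([3550, 200, 0]) cube([200, 4600, 2850]);
translate([2500, 200, 0]) cube([200, 1500, 2850]);
translate([2500, 2950, 0]) cube([200, 1850, 2850]);
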